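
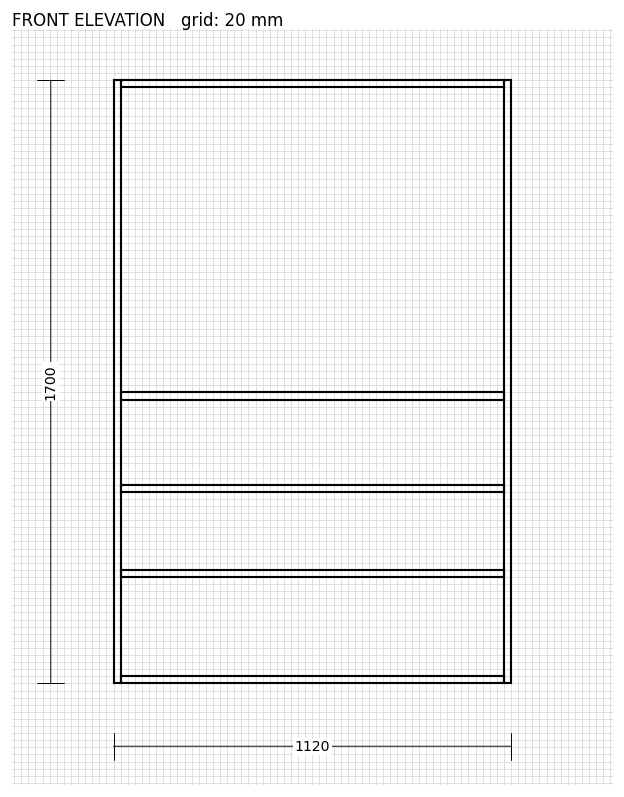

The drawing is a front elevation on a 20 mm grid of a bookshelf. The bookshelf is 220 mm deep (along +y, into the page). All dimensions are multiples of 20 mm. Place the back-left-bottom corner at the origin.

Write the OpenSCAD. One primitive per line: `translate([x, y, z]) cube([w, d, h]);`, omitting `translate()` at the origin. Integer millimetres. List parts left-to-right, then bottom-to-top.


cube([20, 220, 1700]);
translate([20, 0, 0]) cube([1080, 220, 20]);
translate([20, 0, 300]) cube([1080, 220, 20]);
translate([20, 0, 540]) cube([1080, 220, 20]);
translate([20, 0, 800]) cube([1080, 220, 20]);
translate([20, 0, 1680]) cube([1080, 220, 20]);
translate([1100, 0, 0]) cube([20, 220, 1700]);


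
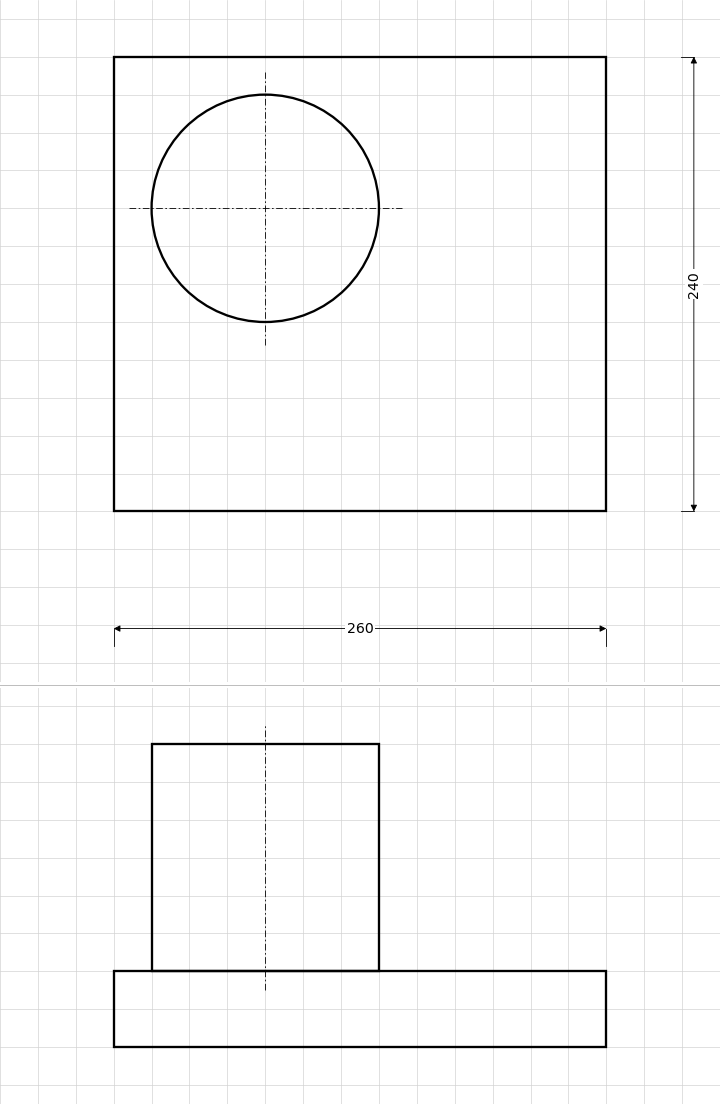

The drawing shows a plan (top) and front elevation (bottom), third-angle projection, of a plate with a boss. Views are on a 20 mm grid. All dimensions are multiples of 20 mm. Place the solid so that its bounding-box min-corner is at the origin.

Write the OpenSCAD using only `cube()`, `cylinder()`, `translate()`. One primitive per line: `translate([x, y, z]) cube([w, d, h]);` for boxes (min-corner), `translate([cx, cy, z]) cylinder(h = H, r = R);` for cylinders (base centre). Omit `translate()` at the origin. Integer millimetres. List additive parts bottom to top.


cube([260, 240, 40]);
translate([80, 160, 40]) cylinder(h = 120, r = 60);


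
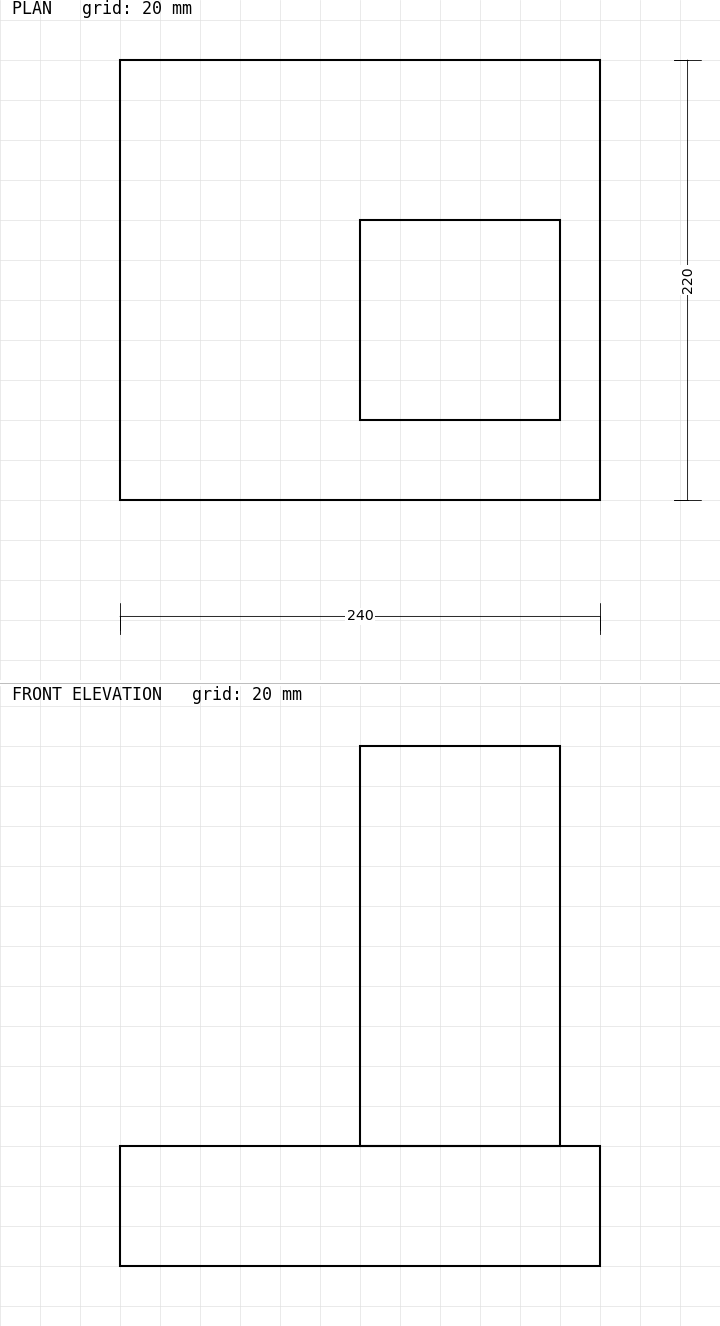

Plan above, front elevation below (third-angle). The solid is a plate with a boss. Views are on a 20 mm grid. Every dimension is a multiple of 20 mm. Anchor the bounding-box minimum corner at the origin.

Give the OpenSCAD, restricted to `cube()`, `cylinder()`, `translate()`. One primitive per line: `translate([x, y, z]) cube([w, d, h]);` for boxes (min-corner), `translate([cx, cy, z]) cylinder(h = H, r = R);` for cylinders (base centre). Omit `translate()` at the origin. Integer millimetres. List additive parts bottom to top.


cube([240, 220, 60]);
translate([120, 40, 60]) cube([100, 100, 200]);


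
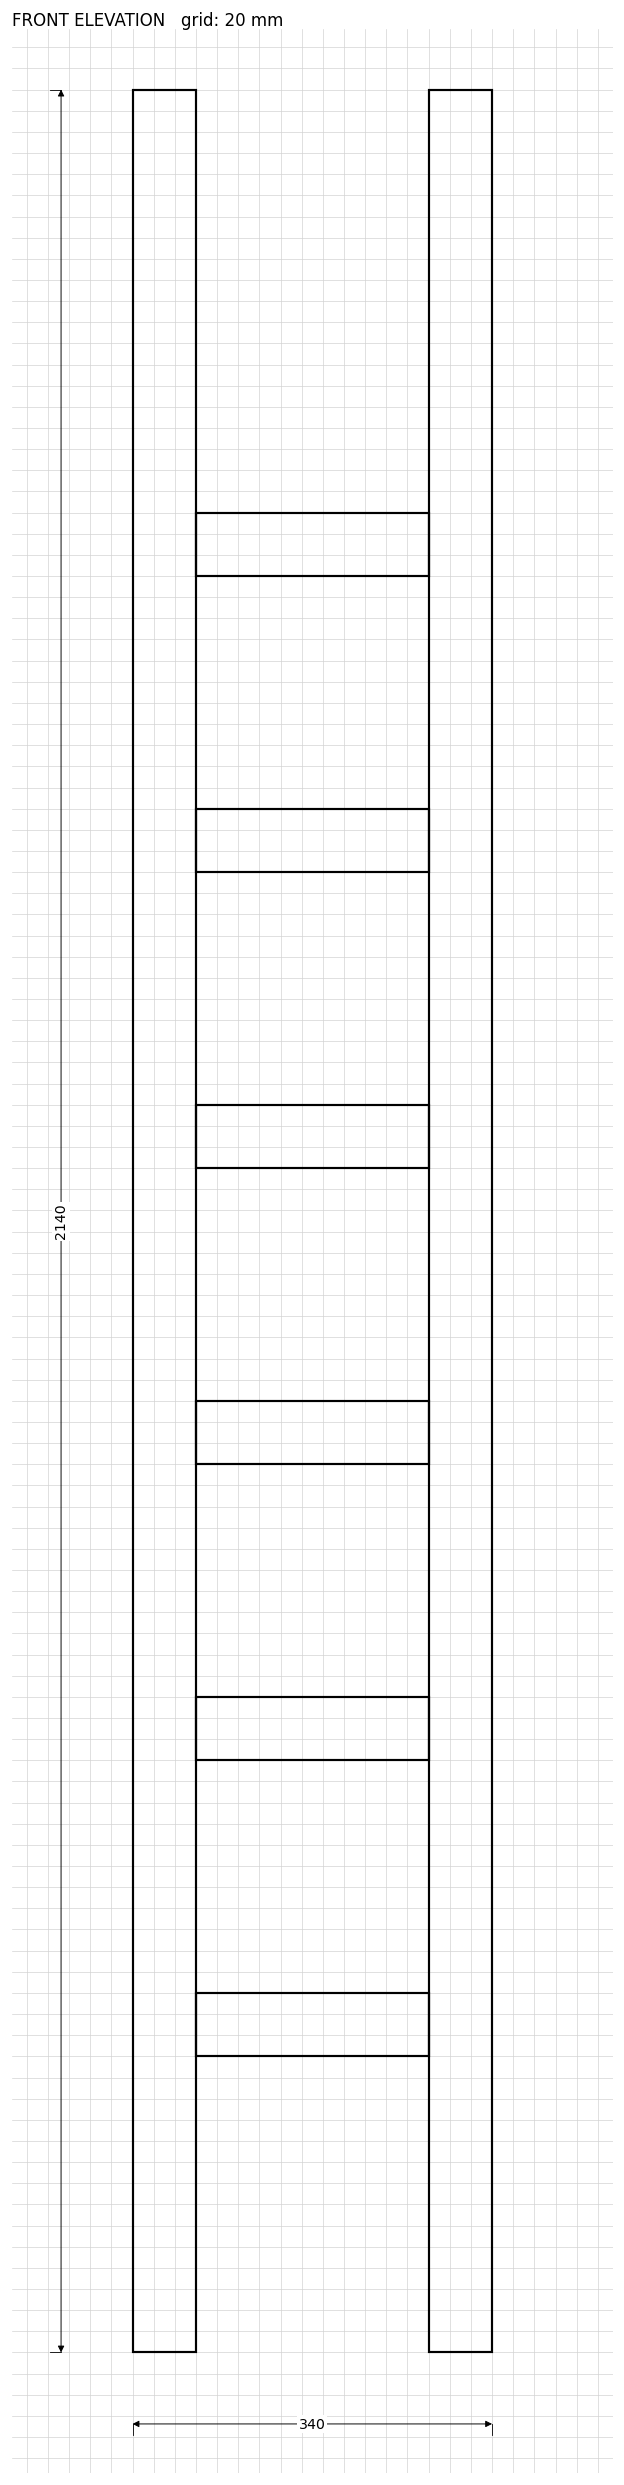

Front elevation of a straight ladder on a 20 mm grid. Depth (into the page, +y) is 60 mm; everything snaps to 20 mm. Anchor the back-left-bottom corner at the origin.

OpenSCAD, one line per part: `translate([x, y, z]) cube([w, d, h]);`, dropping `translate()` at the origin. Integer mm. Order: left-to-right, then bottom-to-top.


cube([60, 60, 2140]);
translate([60, 0, 280]) cube([220, 60, 60]);
translate([60, 0, 560]) cube([220, 60, 60]);
translate([60, 0, 840]) cube([220, 60, 60]);
translate([60, 0, 1120]) cube([220, 60, 60]);
translate([60, 0, 1400]) cube([220, 60, 60]);
translate([60, 0, 1680]) cube([220, 60, 60]);
translate([280, 0, 0]) cube([60, 60, 2140]);


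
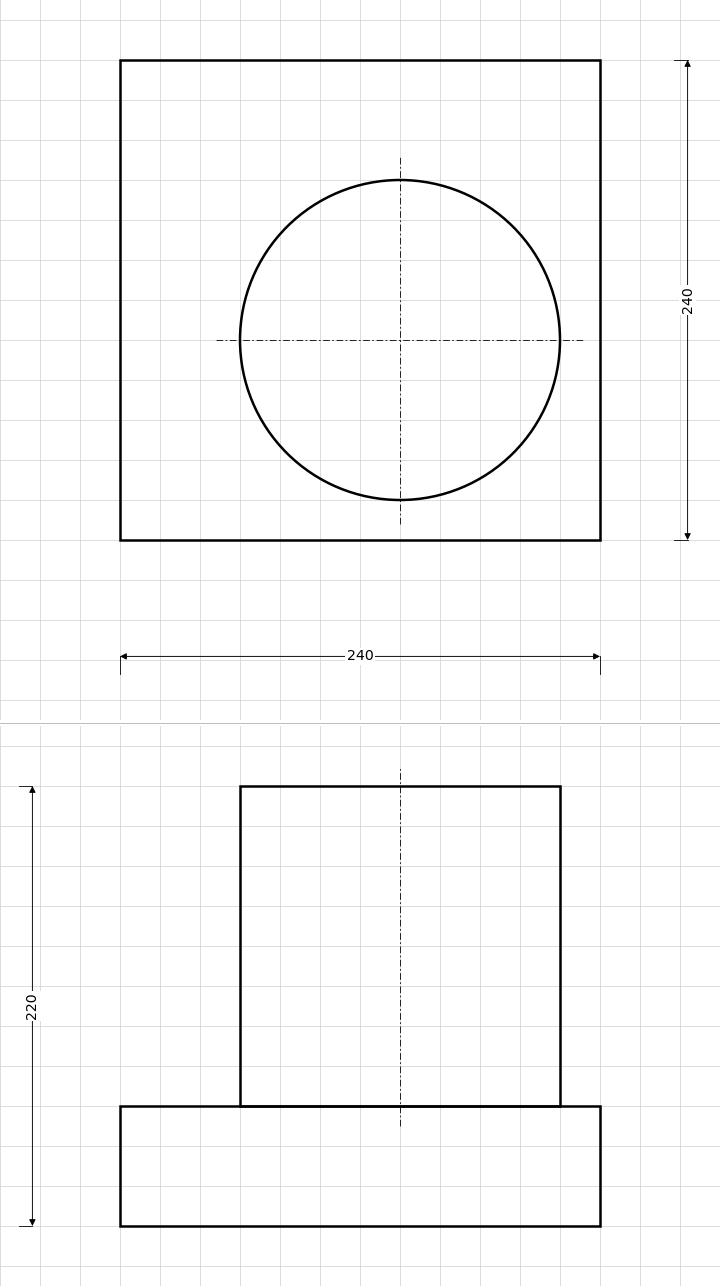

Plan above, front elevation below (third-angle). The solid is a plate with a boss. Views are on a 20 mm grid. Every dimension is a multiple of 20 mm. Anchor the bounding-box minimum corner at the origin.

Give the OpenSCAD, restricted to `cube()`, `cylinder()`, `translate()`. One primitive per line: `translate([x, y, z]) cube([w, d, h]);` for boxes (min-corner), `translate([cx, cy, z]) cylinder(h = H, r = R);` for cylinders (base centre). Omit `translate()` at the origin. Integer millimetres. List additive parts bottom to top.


cube([240, 240, 60]);
translate([140, 100, 60]) cylinder(h = 160, r = 80);


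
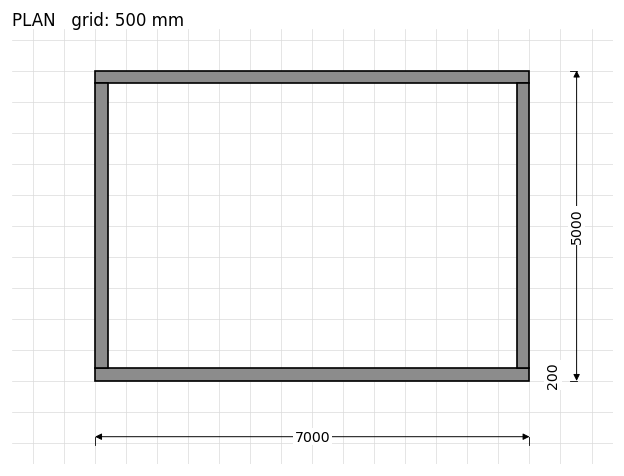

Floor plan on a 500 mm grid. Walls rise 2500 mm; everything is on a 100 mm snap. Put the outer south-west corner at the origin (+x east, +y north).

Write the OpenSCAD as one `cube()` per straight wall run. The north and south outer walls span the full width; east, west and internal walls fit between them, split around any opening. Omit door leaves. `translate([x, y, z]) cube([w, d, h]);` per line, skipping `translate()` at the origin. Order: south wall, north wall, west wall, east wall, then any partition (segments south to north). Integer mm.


cube([7000, 200, 2500]);
translate([0, 4800, 0]) cube([7000, 200, 2500]);
translate([0, 200, 0]) cube([200, 4600, 2500]);
translate([6800, 200, 0]) cube([200, 4600, 2500]);


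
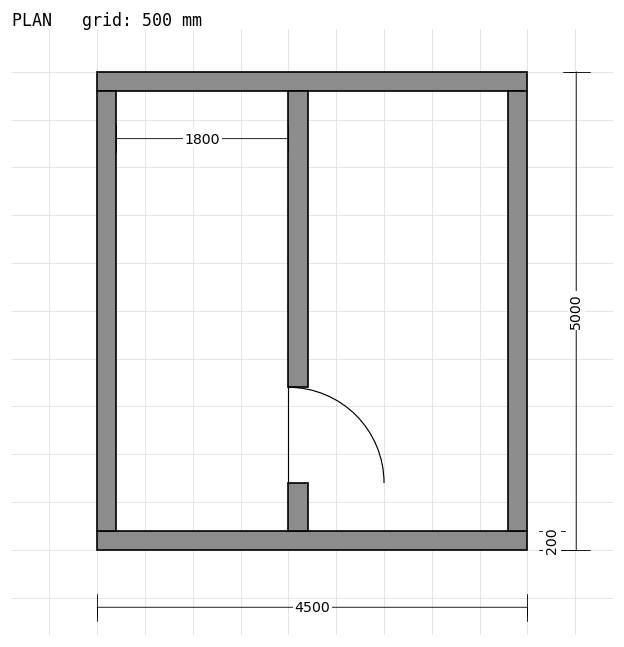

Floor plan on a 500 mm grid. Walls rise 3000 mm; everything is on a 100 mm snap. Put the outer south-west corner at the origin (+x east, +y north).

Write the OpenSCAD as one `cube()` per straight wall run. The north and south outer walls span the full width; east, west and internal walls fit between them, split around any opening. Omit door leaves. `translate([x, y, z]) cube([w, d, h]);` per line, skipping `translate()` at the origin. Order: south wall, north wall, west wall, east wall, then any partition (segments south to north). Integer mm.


cube([4500, 200, 3000]);
translate([0, 4800, 0]) cube([4500, 200, 3000]);
translate([0, 200, 0]) cube([200, 4600, 3000]);
translate([4300, 200, 0]) cube([200, 4600, 3000]);
translate([2000, 200, 0]) cube([200, 500, 3000]);
translate([2000, 1700, 0]) cube([200, 3100, 3000]);


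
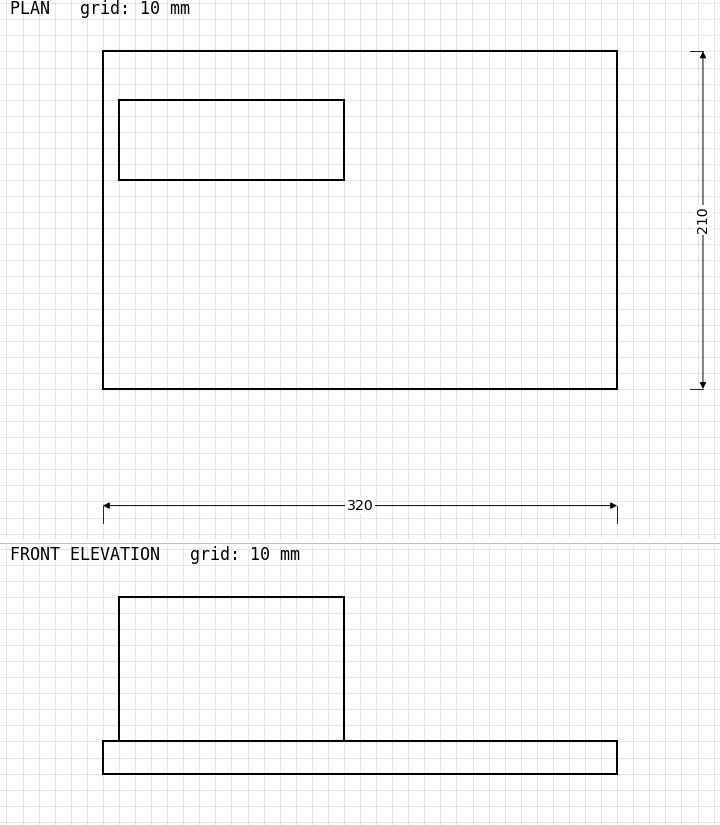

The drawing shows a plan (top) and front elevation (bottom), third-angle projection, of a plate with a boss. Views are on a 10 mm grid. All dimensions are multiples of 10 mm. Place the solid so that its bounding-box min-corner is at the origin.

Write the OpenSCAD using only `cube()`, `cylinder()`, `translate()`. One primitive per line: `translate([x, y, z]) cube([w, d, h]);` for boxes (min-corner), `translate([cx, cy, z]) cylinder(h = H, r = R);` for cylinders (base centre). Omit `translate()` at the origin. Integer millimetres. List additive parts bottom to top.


cube([320, 210, 20]);
translate([10, 130, 20]) cube([140, 50, 90]);


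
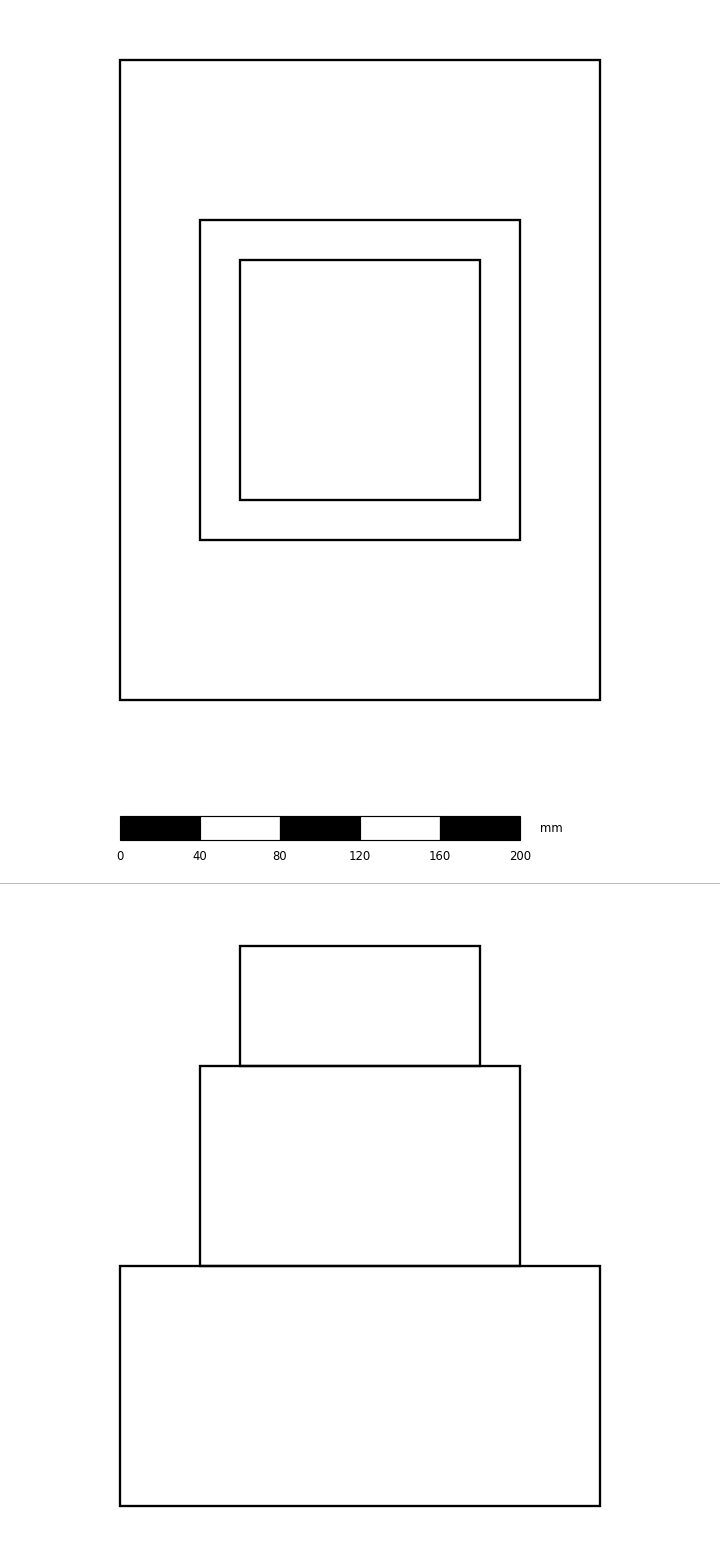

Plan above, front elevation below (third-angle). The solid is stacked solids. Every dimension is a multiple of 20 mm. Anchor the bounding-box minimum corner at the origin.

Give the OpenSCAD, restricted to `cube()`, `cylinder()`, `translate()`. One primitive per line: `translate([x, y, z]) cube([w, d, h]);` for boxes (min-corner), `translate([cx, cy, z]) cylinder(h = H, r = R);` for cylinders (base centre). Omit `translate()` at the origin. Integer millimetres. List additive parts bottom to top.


cube([240, 320, 120]);
translate([40, 80, 120]) cube([160, 160, 100]);
translate([60, 100, 220]) cube([120, 120, 60]);


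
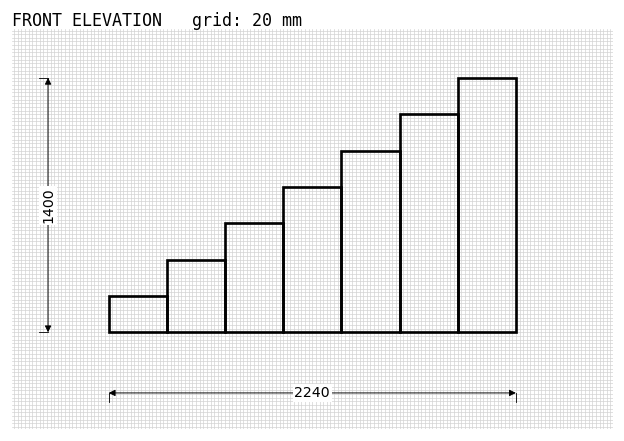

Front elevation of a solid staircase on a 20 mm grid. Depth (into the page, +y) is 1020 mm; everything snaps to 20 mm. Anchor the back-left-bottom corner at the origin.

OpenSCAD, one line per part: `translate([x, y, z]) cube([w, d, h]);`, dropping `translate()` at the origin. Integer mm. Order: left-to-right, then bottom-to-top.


cube([320, 1020, 200]);
translate([320, 0, 0]) cube([320, 1020, 400]);
translate([640, 0, 0]) cube([320, 1020, 600]);
translate([960, 0, 0]) cube([320, 1020, 800]);
translate([1280, 0, 0]) cube([320, 1020, 1000]);
translate([1600, 0, 0]) cube([320, 1020, 1200]);
translate([1920, 0, 0]) cube([320, 1020, 1400]);


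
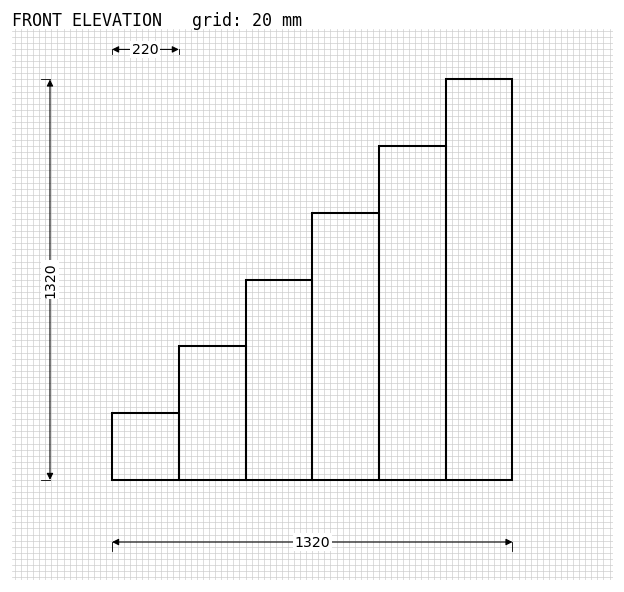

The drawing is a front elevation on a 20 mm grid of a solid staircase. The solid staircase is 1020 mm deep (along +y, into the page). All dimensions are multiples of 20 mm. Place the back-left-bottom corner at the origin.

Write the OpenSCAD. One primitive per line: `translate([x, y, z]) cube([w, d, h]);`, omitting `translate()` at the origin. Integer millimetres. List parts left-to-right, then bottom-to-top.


cube([220, 1020, 220]);
translate([220, 0, 0]) cube([220, 1020, 440]);
translate([440, 0, 0]) cube([220, 1020, 660]);
translate([660, 0, 0]) cube([220, 1020, 880]);
translate([880, 0, 0]) cube([220, 1020, 1100]);
translate([1100, 0, 0]) cube([220, 1020, 1320]);


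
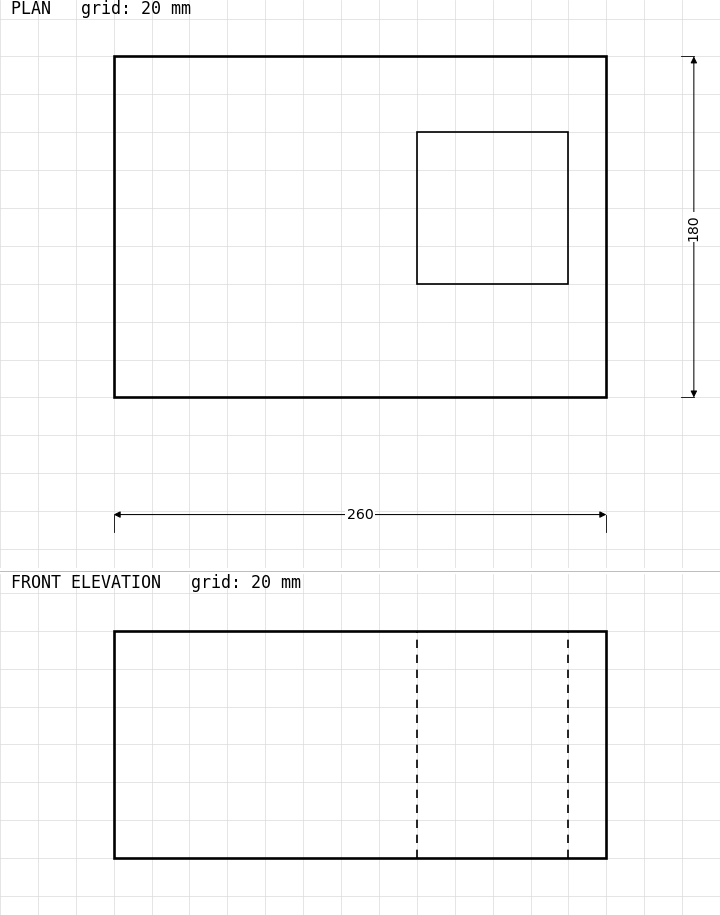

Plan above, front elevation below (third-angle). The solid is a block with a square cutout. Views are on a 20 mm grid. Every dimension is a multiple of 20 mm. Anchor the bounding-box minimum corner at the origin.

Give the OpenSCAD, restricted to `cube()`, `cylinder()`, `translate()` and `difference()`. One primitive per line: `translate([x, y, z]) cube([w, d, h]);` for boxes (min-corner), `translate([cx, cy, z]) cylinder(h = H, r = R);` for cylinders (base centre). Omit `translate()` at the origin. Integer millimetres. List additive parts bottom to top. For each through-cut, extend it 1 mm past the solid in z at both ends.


difference() {
  cube([260, 180, 120]);
  translate([160, 60, -1]) cube([80, 80, 122]);
}


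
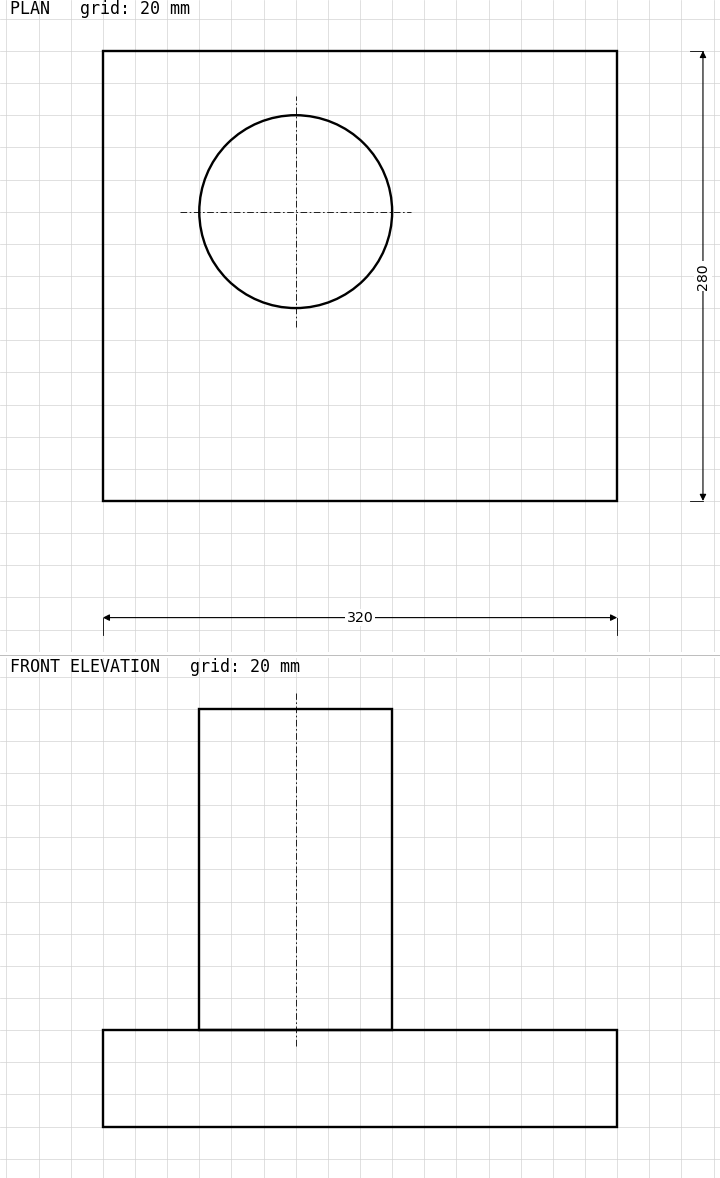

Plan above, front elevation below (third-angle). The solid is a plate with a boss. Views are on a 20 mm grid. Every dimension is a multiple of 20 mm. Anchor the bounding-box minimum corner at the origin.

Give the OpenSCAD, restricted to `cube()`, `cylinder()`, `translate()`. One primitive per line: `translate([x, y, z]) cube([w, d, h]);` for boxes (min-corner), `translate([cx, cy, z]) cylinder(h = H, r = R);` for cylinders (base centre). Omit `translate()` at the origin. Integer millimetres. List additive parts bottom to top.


cube([320, 280, 60]);
translate([120, 180, 60]) cylinder(h = 200, r = 60);


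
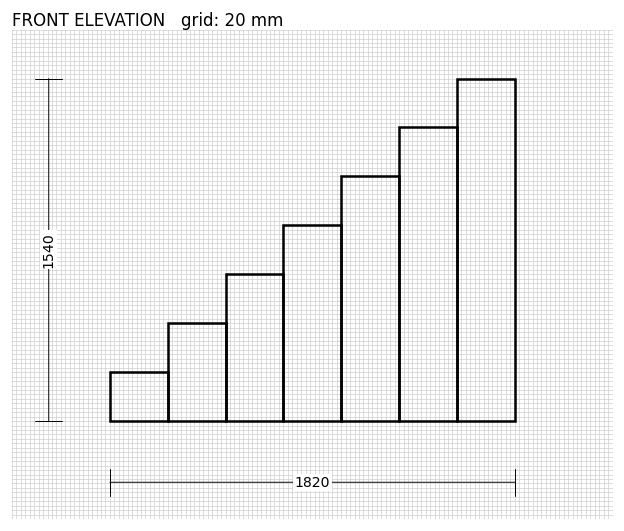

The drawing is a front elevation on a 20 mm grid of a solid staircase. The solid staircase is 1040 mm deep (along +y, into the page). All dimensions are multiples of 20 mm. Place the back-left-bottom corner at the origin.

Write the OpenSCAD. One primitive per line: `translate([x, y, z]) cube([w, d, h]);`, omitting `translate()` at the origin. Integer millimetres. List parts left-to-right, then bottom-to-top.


cube([260, 1040, 220]);
translate([260, 0, 0]) cube([260, 1040, 440]);
translate([520, 0, 0]) cube([260, 1040, 660]);
translate([780, 0, 0]) cube([260, 1040, 880]);
translate([1040, 0, 0]) cube([260, 1040, 1100]);
translate([1300, 0, 0]) cube([260, 1040, 1320]);
translate([1560, 0, 0]) cube([260, 1040, 1540]);


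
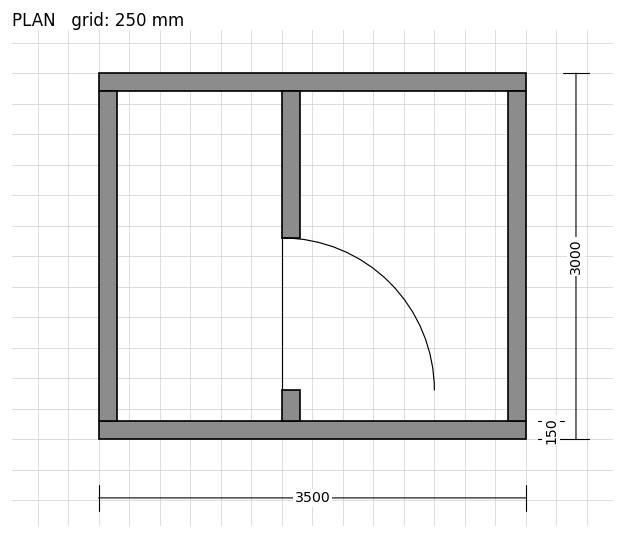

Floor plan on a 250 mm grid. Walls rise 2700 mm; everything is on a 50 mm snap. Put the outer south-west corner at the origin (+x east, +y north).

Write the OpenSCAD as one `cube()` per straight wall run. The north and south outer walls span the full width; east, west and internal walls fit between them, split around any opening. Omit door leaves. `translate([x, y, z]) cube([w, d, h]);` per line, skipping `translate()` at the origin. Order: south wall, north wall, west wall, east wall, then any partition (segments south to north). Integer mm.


cube([3500, 150, 2700]);
translate([0, 2850, 0]) cube([3500, 150, 2700]);
translate([0, 150, 0]) cube([150, 2700, 2700]);
translate([3350, 150, 0]) cube([150, 2700, 2700]);
translate([1500, 150, 0]) cube([150, 250, 2700]);
translate([1500, 1650, 0]) cube([150, 1200, 2700]);


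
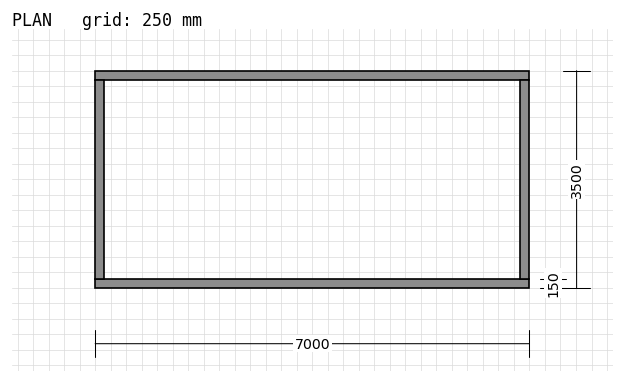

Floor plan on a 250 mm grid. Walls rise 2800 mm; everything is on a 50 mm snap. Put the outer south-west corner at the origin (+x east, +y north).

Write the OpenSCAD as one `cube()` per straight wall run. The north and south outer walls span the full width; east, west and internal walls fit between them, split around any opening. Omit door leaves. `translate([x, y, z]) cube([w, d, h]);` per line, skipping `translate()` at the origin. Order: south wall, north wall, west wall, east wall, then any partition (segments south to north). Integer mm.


cube([7000, 150, 2800]);
translate([0, 3350, 0]) cube([7000, 150, 2800]);
translate([0, 150, 0]) cube([150, 3200, 2800]);
translate([6850, 150, 0]) cube([150, 3200, 2800]);


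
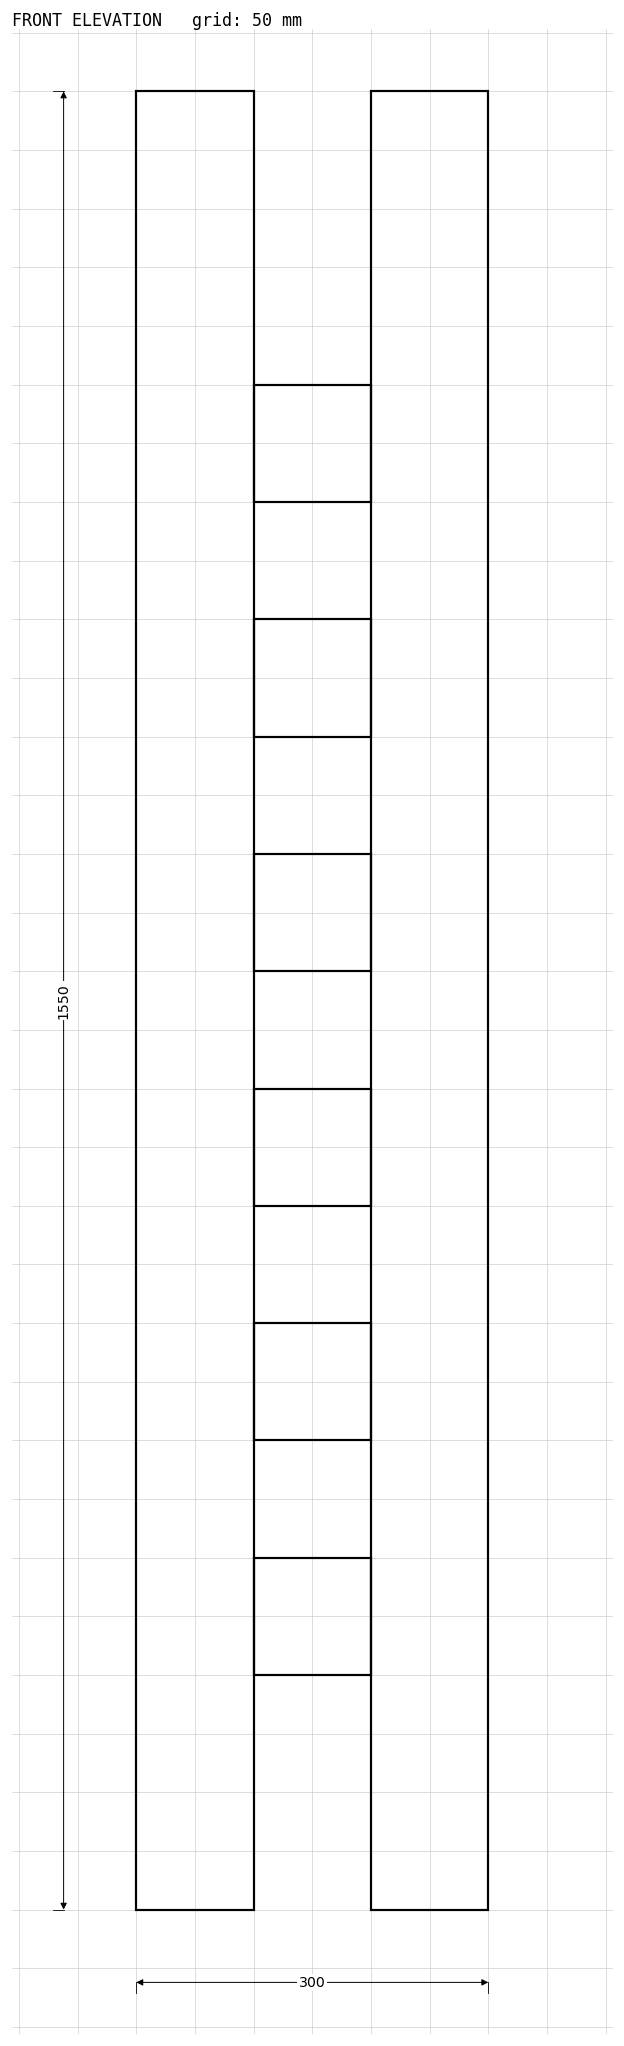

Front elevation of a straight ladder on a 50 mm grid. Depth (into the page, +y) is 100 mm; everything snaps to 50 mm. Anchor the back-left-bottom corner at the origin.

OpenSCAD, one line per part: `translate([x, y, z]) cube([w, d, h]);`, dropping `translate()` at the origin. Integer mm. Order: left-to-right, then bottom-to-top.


cube([100, 100, 1550]);
translate([100, 0, 200]) cube([100, 100, 100]);
translate([100, 0, 400]) cube([100, 100, 100]);
translate([100, 0, 600]) cube([100, 100, 100]);
translate([100, 0, 800]) cube([100, 100, 100]);
translate([100, 0, 1000]) cube([100, 100, 100]);
translate([100, 0, 1200]) cube([100, 100, 100]);
translate([200, 0, 0]) cube([100, 100, 1550]);


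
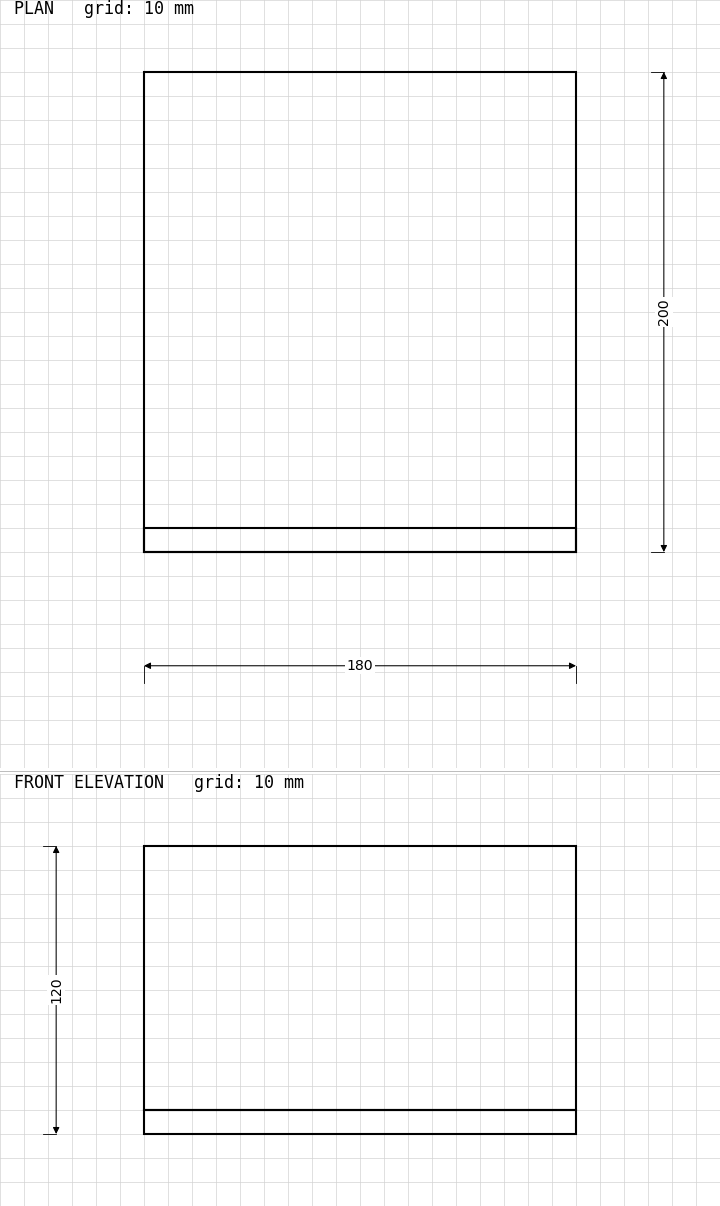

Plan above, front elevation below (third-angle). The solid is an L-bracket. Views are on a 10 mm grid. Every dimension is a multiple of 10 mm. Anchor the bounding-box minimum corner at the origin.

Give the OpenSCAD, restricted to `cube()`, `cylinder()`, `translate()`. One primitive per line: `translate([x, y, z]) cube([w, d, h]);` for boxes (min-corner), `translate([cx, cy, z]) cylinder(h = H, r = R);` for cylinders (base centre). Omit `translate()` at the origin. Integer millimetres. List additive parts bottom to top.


cube([180, 200, 10]);
translate([0, 0, 10]) cube([180, 10, 110]);


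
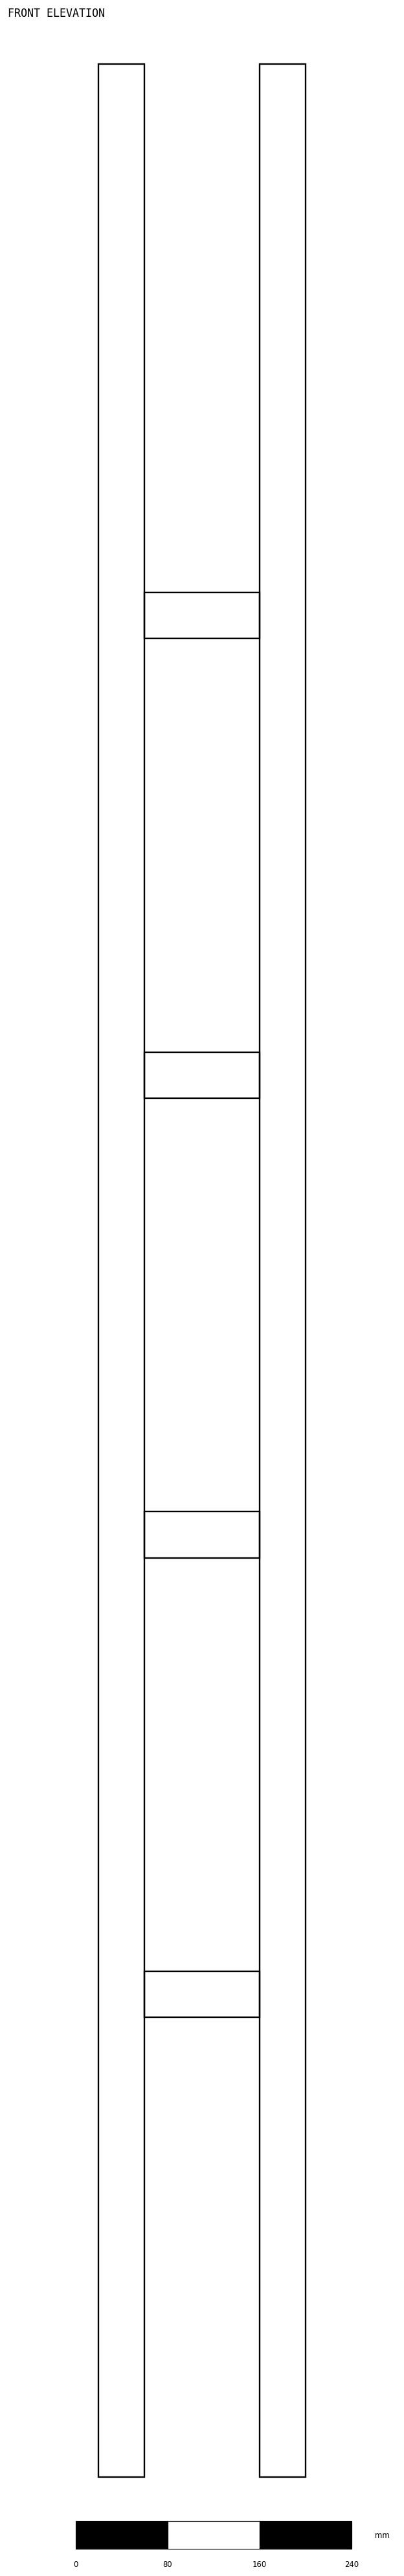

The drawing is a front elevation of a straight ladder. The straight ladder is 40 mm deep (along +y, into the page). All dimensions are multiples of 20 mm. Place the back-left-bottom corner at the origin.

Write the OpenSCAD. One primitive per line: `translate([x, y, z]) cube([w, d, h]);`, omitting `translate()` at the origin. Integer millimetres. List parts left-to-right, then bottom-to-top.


cube([40, 40, 2100]);
translate([40, 0, 400]) cube([100, 40, 40]);
translate([40, 0, 800]) cube([100, 40, 40]);
translate([40, 0, 1200]) cube([100, 40, 40]);
translate([40, 0, 1600]) cube([100, 40, 40]);
translate([140, 0, 0]) cube([40, 40, 2100]);


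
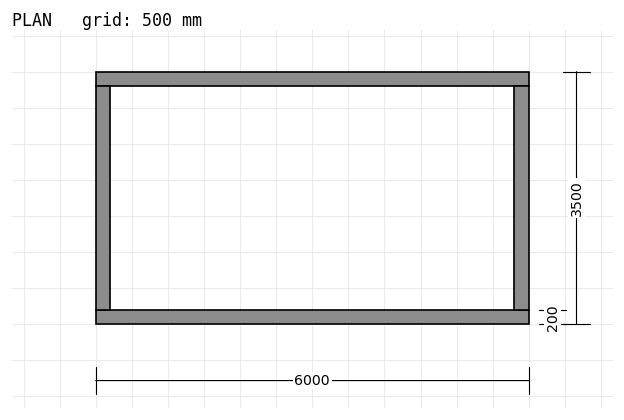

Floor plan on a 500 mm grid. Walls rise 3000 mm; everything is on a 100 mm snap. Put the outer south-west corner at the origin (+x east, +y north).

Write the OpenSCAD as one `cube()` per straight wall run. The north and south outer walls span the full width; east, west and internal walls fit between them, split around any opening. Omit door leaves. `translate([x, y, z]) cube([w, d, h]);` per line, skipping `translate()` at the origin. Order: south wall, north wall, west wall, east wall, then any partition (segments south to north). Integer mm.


cube([6000, 200, 3000]);
translate([0, 3300, 0]) cube([6000, 200, 3000]);
translate([0, 200, 0]) cube([200, 3100, 3000]);
translate([5800, 200, 0]) cube([200, 3100, 3000]);


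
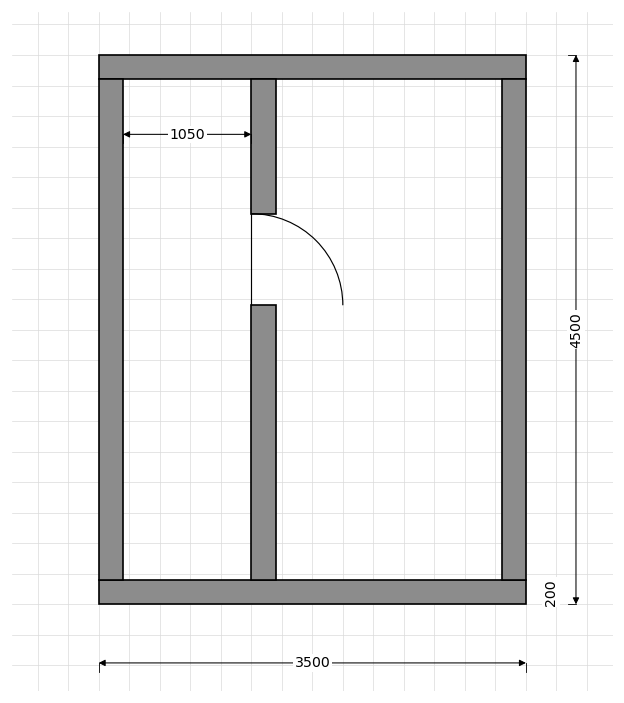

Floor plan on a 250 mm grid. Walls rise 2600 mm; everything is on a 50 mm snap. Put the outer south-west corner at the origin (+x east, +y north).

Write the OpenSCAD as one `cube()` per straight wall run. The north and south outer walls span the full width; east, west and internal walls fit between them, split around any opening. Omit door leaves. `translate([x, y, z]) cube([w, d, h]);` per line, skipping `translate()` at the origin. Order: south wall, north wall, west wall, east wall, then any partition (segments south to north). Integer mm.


cube([3500, 200, 2600]);
translate([0, 4300, 0]) cube([3500, 200, 2600]);
translate([0, 200, 0]) cube([200, 4100, 2600]);
translate([3300, 200, 0]) cube([200, 4100, 2600]);
translate([1250, 200, 0]) cube([200, 2250, 2600]);
translate([1250, 3200, 0]) cube([200, 1100, 2600]);


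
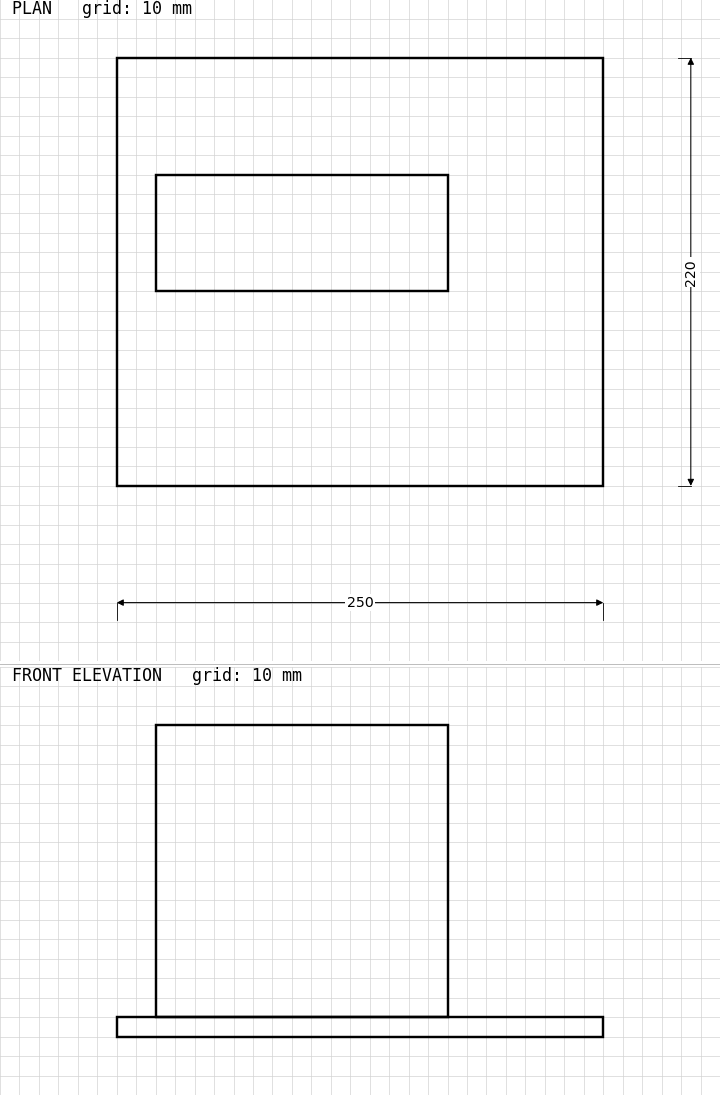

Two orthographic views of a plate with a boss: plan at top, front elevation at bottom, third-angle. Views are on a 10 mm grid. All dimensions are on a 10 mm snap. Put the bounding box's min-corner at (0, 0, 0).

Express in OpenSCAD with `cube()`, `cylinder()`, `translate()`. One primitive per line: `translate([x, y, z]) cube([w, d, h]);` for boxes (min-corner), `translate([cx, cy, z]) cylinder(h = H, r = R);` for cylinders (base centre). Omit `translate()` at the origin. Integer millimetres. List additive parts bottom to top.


cube([250, 220, 10]);
translate([20, 100, 10]) cube([150, 60, 150]);


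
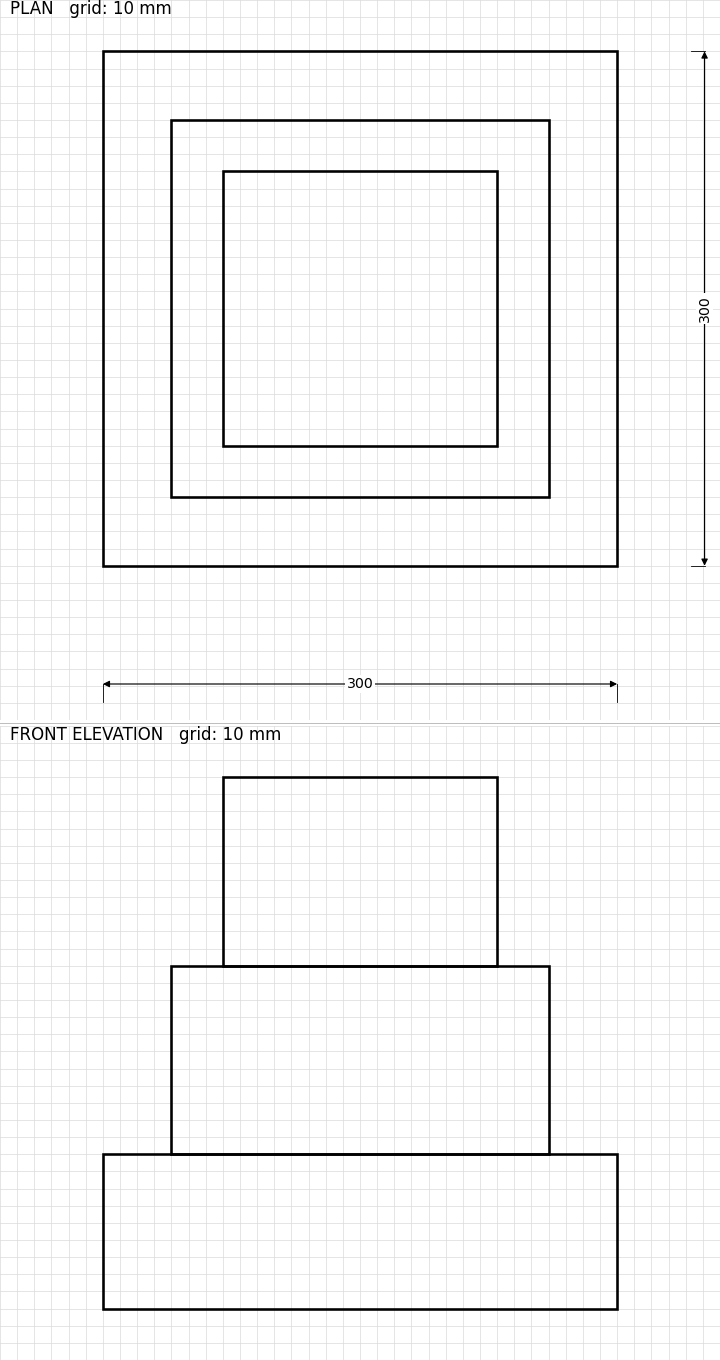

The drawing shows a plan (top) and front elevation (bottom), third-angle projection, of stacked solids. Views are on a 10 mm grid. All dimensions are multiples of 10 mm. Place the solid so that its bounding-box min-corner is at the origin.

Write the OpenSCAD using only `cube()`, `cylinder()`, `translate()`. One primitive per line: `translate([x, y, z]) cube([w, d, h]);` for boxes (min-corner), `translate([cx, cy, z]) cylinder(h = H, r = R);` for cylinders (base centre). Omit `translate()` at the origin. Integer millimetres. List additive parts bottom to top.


cube([300, 300, 90]);
translate([40, 40, 90]) cube([220, 220, 110]);
translate([70, 70, 200]) cube([160, 160, 110]);


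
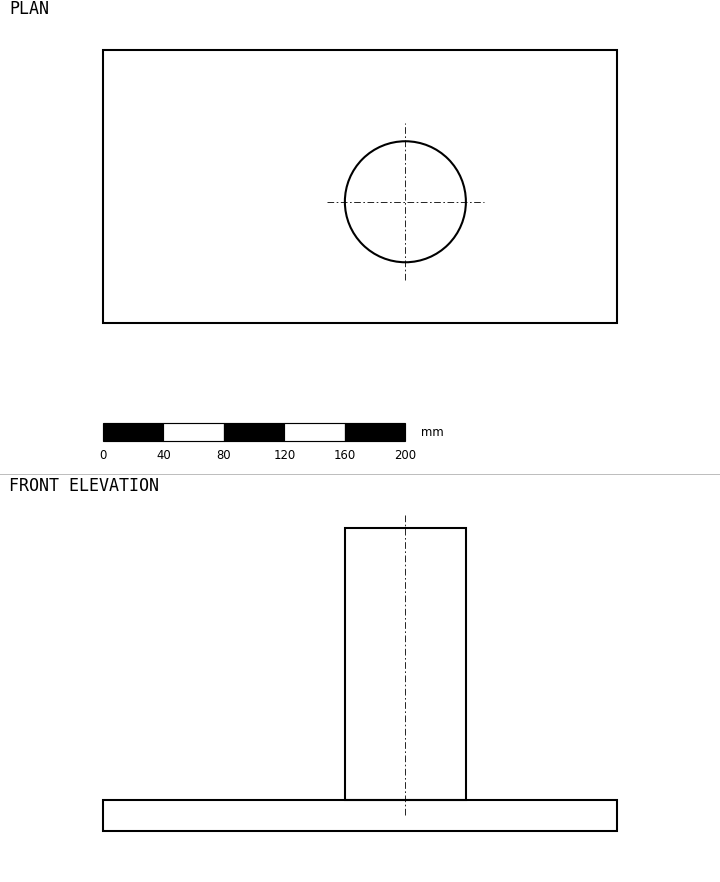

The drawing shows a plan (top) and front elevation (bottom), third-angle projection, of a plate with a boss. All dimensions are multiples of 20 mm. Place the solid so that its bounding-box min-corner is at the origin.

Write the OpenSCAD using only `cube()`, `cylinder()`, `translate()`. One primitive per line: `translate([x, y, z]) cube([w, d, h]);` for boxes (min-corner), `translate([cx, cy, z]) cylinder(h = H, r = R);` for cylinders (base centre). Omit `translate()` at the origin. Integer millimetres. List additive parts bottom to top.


cube([340, 180, 20]);
translate([200, 80, 20]) cylinder(h = 180, r = 40);


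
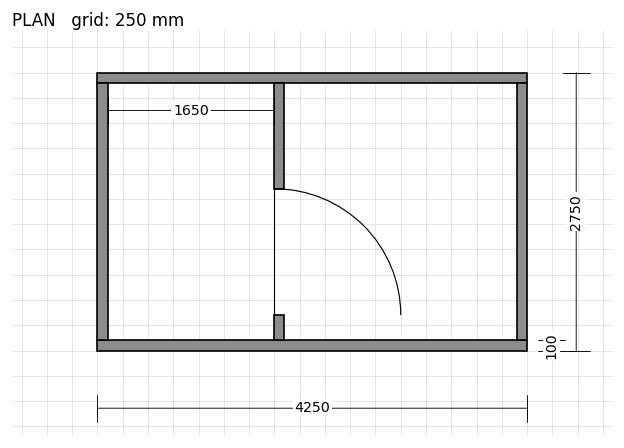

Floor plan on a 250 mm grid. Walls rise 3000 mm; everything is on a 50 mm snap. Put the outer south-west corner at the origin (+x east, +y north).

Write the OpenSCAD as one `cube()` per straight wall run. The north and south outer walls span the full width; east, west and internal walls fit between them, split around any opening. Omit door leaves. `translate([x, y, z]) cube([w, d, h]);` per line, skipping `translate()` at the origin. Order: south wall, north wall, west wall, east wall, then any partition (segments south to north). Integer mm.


cube([4250, 100, 3000]);
translate([0, 2650, 0]) cube([4250, 100, 3000]);
translate([0, 100, 0]) cube([100, 2550, 3000]);
translate([4150, 100, 0]) cube([100, 2550, 3000]);
translate([1750, 100, 0]) cube([100, 250, 3000]);
translate([1750, 1600, 0]) cube([100, 1050, 3000]);


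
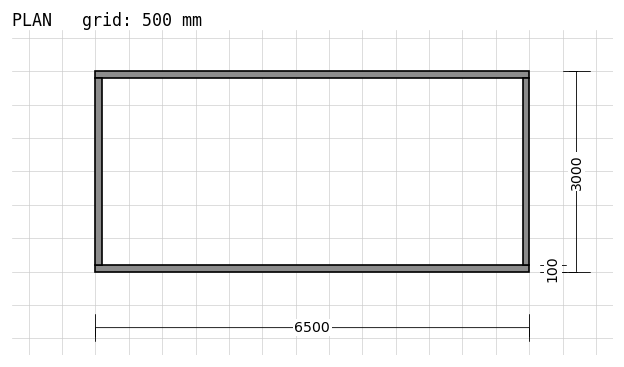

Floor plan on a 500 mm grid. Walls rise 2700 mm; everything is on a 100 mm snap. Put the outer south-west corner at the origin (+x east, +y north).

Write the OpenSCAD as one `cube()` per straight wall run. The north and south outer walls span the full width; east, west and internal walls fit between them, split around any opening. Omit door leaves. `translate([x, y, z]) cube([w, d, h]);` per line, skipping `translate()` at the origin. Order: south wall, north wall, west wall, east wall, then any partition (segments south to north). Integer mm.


cube([6500, 100, 2700]);
translate([0, 2900, 0]) cube([6500, 100, 2700]);
translate([0, 100, 0]) cube([100, 2800, 2700]);
translate([6400, 100, 0]) cube([100, 2800, 2700]);


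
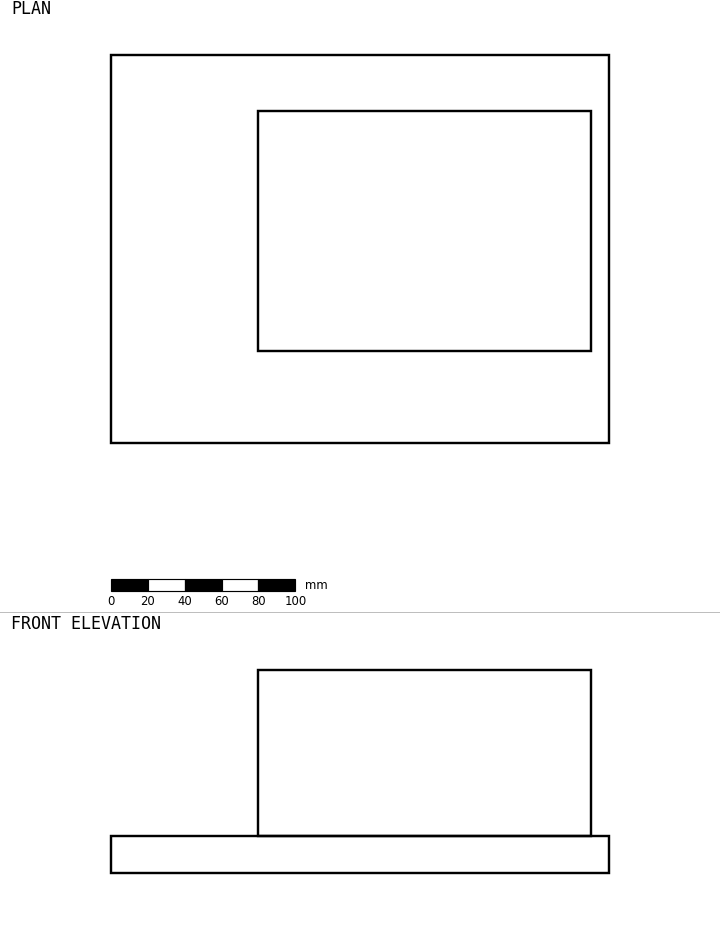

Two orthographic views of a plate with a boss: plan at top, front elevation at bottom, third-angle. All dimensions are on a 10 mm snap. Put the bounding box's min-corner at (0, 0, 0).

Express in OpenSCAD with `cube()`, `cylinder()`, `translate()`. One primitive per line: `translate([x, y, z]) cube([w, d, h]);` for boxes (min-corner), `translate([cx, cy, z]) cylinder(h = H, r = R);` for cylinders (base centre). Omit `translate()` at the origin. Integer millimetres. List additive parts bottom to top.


cube([270, 210, 20]);
translate([80, 50, 20]) cube([180, 130, 90]);


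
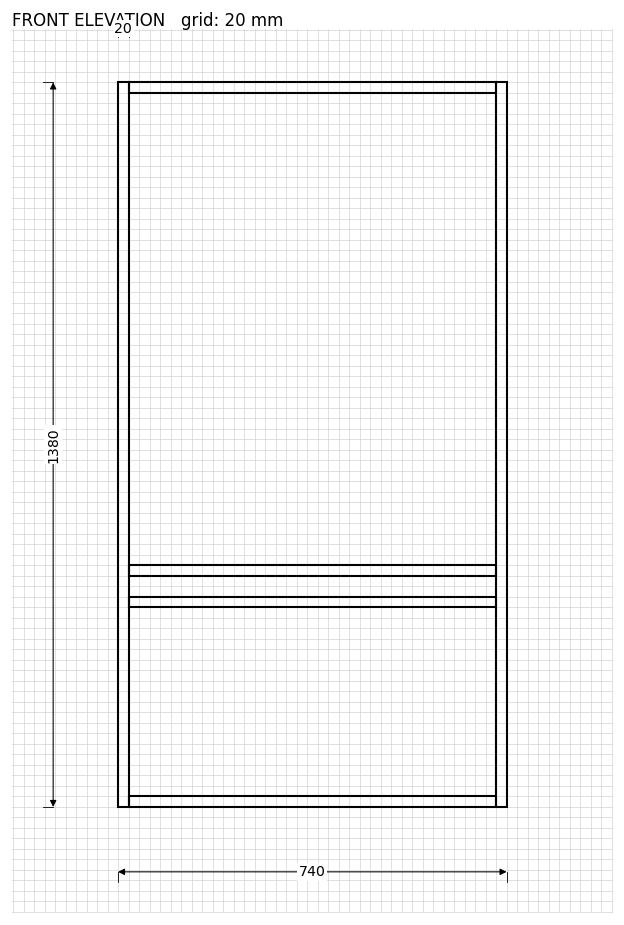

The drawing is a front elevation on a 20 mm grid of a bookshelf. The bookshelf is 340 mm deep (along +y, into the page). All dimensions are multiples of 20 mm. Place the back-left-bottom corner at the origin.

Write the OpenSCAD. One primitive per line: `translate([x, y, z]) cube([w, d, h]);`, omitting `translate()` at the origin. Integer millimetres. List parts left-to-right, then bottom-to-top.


cube([20, 340, 1380]);
translate([20, 0, 0]) cube([700, 340, 20]);
translate([20, 0, 380]) cube([700, 340, 20]);
translate([20, 0, 440]) cube([700, 340, 20]);
translate([20, 0, 1360]) cube([700, 340, 20]);
translate([720, 0, 0]) cube([20, 340, 1380]);


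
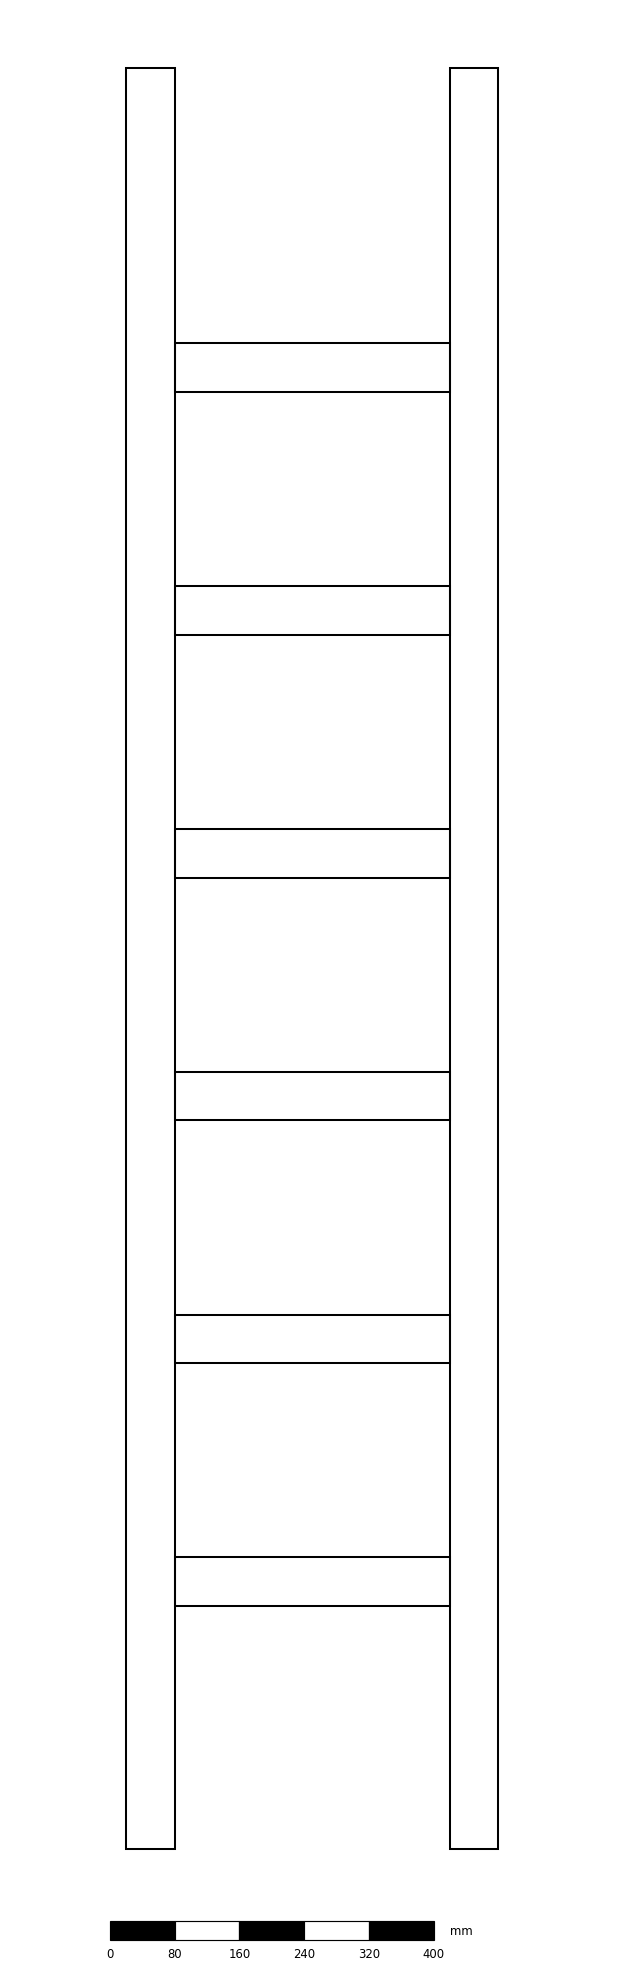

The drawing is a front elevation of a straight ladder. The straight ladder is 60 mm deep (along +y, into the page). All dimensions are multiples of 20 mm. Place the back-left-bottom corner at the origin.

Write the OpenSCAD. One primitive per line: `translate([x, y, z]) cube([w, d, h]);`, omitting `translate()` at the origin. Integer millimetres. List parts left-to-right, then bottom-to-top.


cube([60, 60, 2200]);
translate([60, 0, 300]) cube([340, 60, 60]);
translate([60, 0, 600]) cube([340, 60, 60]);
translate([60, 0, 900]) cube([340, 60, 60]);
translate([60, 0, 1200]) cube([340, 60, 60]);
translate([60, 0, 1500]) cube([340, 60, 60]);
translate([60, 0, 1800]) cube([340, 60, 60]);
translate([400, 0, 0]) cube([60, 60, 2200]);


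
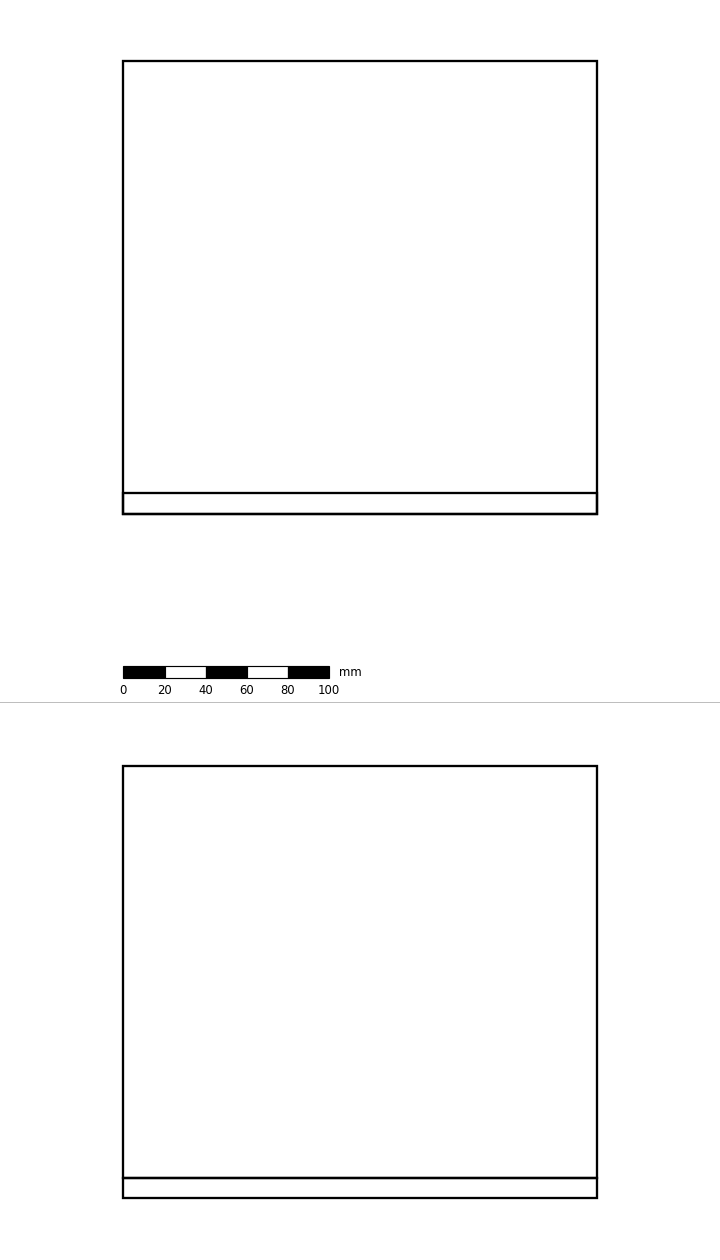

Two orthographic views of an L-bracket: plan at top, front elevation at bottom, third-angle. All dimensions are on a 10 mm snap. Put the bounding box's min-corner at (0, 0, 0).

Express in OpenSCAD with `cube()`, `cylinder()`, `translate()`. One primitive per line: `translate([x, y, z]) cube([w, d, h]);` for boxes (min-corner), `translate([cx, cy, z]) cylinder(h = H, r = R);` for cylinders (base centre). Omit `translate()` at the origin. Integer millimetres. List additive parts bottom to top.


cube([230, 220, 10]);
translate([0, 0, 10]) cube([230, 10, 200]);


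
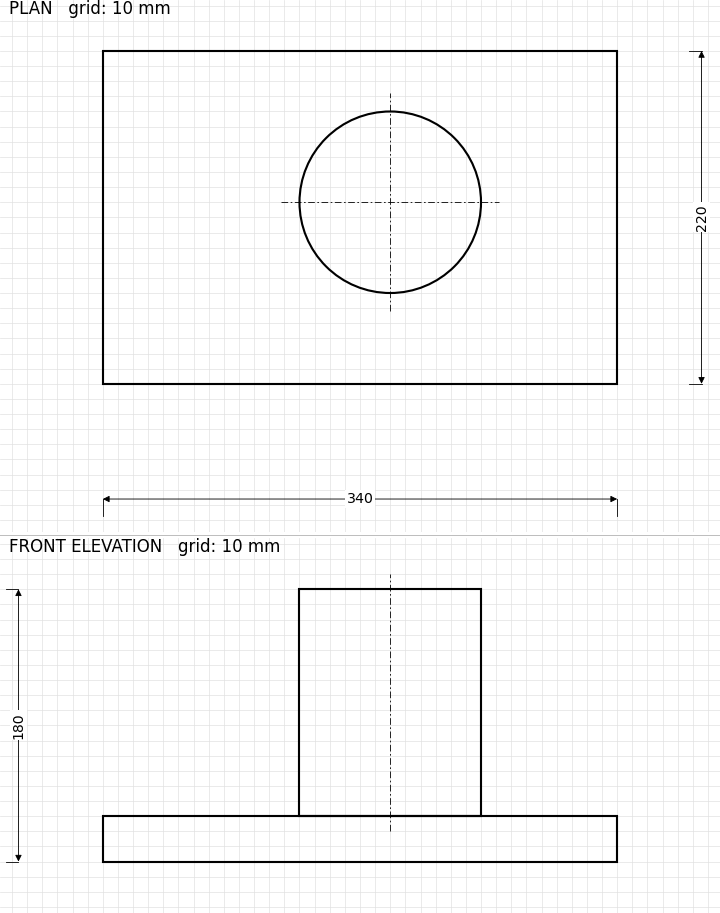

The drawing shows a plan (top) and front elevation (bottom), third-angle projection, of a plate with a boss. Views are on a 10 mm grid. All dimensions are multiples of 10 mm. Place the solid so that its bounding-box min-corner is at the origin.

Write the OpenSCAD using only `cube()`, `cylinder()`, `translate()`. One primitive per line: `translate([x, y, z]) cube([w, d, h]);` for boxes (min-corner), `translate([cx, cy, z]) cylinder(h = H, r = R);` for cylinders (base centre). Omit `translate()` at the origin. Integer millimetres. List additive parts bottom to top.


cube([340, 220, 30]);
translate([190, 120, 30]) cylinder(h = 150, r = 60);


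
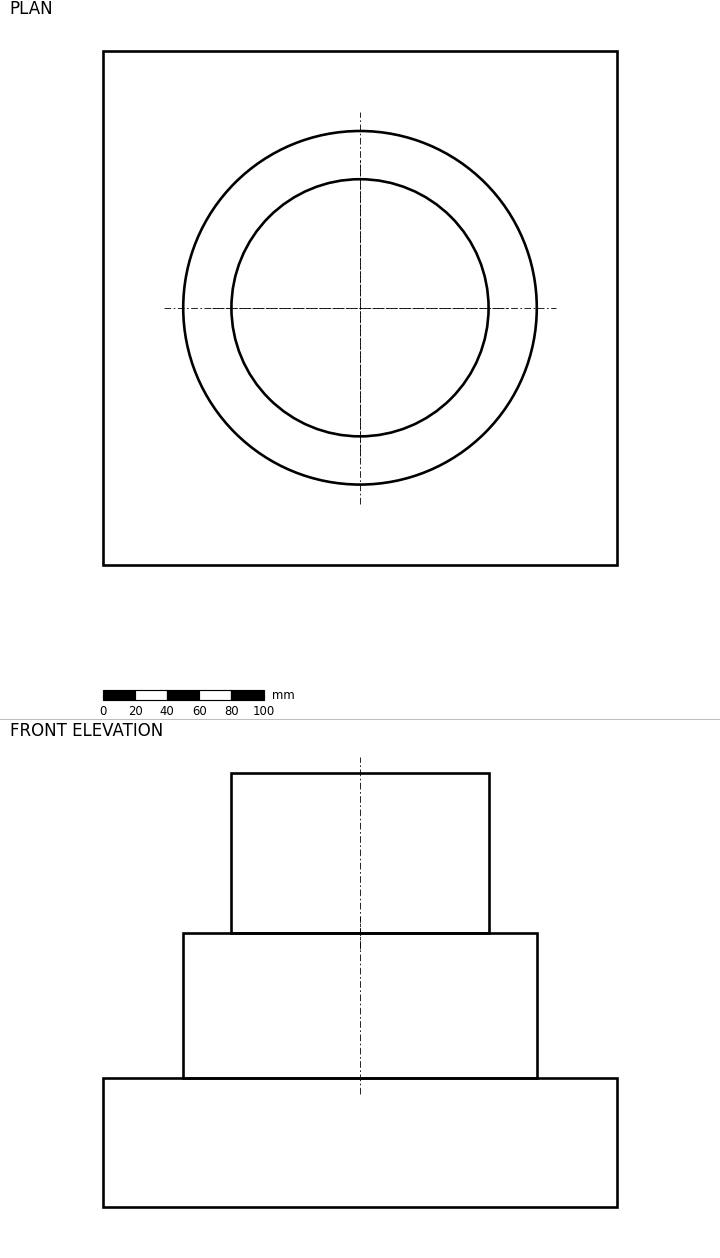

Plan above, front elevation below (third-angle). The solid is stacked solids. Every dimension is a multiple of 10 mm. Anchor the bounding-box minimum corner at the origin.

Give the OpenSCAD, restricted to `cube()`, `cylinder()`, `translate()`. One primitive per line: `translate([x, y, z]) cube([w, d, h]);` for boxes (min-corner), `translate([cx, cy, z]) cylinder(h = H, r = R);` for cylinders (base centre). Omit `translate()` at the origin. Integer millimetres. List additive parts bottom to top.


cube([320, 320, 80]);
translate([160, 160, 80]) cylinder(h = 90, r = 110);
translate([160, 160, 170]) cylinder(h = 100, r = 80);


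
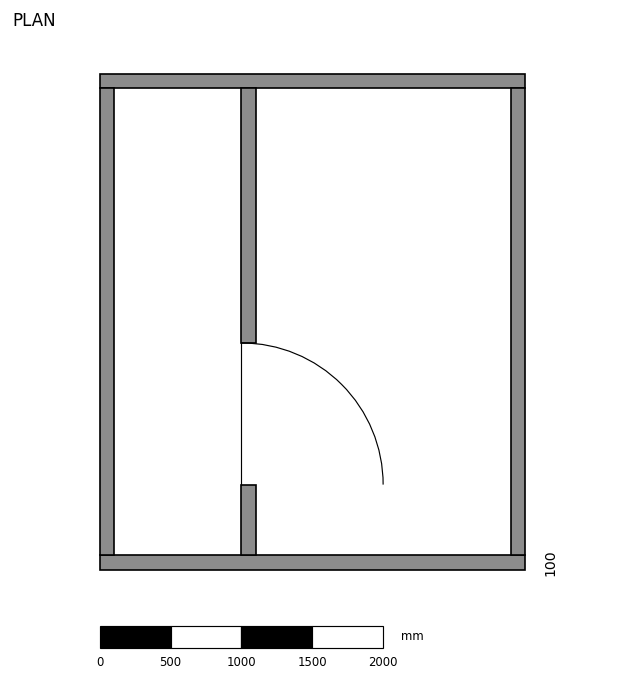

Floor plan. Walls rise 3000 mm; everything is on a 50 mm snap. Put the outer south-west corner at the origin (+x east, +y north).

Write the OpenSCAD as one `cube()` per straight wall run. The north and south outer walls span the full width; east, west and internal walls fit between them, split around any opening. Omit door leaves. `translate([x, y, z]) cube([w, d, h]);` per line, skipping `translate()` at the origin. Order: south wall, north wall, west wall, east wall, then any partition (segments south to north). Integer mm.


cube([3000, 100, 3000]);
translate([0, 3400, 0]) cube([3000, 100, 3000]);
translate([0, 100, 0]) cube([100, 3300, 3000]);
translate([2900, 100, 0]) cube([100, 3300, 3000]);
translate([1000, 100, 0]) cube([100, 500, 3000]);
translate([1000, 1600, 0]) cube([100, 1800, 3000]);


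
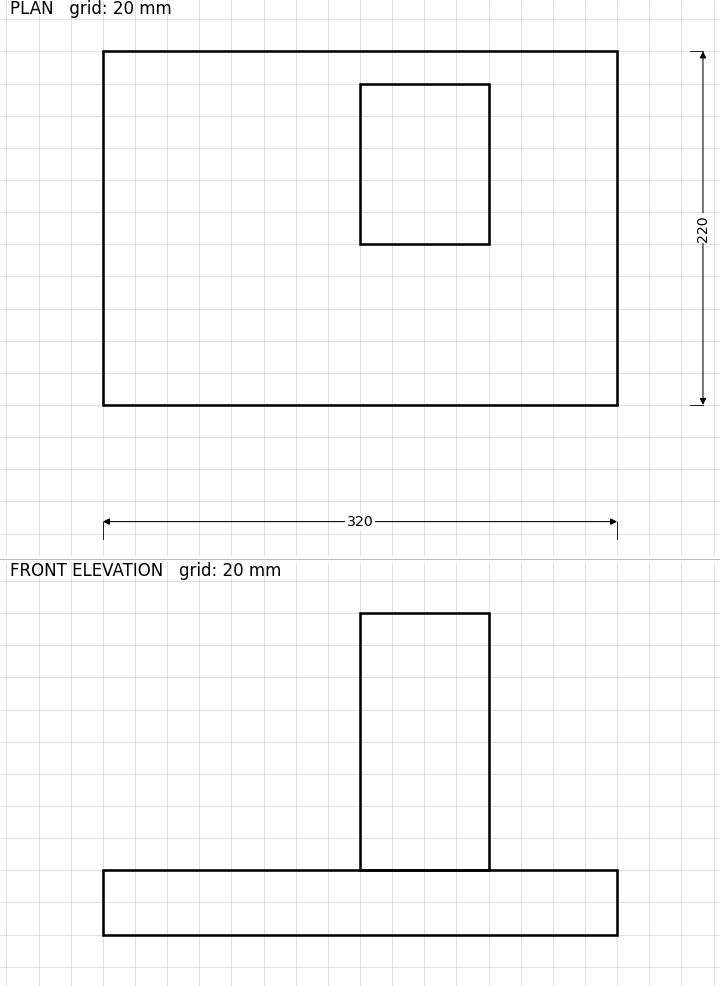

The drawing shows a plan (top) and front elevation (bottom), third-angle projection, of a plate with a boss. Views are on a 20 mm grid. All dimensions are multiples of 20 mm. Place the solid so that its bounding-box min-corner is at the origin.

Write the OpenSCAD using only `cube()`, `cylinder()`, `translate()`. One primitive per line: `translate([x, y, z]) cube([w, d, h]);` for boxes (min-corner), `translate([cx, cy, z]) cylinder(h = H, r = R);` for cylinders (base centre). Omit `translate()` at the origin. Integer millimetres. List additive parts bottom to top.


cube([320, 220, 40]);
translate([160, 100, 40]) cube([80, 100, 160]);
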